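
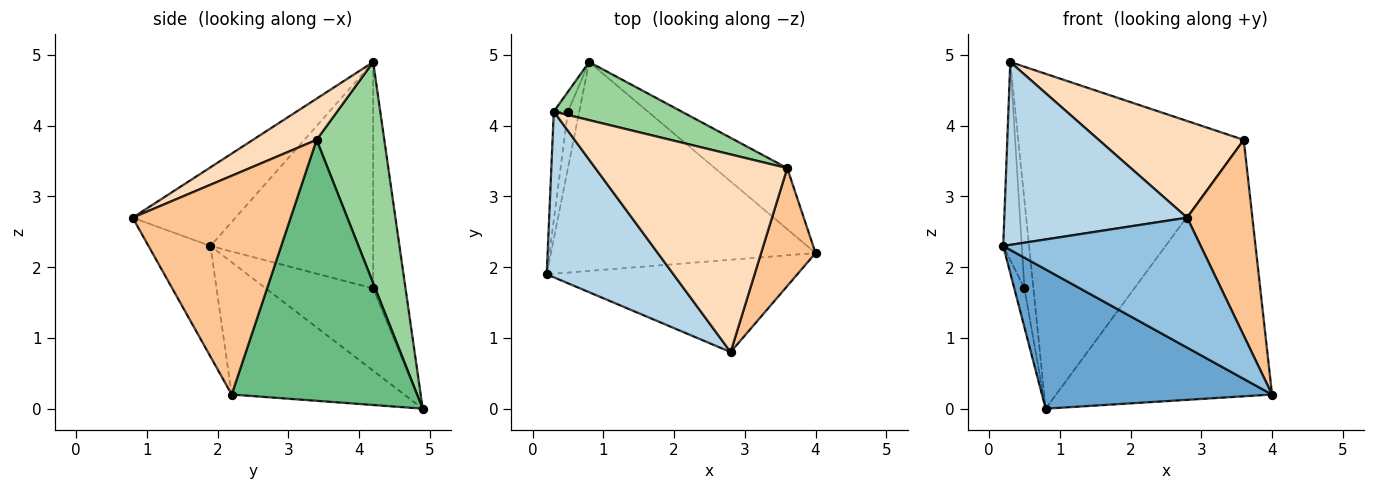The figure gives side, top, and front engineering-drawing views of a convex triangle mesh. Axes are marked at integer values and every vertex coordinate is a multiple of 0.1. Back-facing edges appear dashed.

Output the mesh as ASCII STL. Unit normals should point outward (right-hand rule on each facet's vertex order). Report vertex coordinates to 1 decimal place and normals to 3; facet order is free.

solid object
 facet normal -0.384 -0.512 -0.768
  outer loop
   vertex 0.8 4.9 0.0
   vertex 4.0 2.2 0.2
   vertex 0.2 1.9 2.3
  endloop
 endfacet
 facet normal -0.248 -0.790 -0.561
  outer loop
   vertex 2.8 0.8 2.7
   vertex 0.2 1.9 2.3
   vertex 4.0 2.2 0.2
  endloop
 endfacet
 facet normal -0.385 -0.684 0.620
  outer loop
   vertex 2.8 0.8 2.7
   vertex 0.3 4.2 4.9
   vertex 0.2 1.9 2.3
  endloop
 endfacet
 facet normal -0.986 0.093 -0.136
  outer loop
   vertex 0.5 4.2 1.7
   vertex 0.8 4.9 0.0
   vertex 0.2 1.9 2.3
  endloop
 endfacet
 facet normal -0.992 0.113 -0.062
  outer loop
   vertex 0.5 4.2 1.7
   vertex 0.2 1.9 2.3
   vertex 0.3 4.2 4.9
  endloop
 endfacet
 facet normal -0.962 0.266 -0.060
  outer loop
   vertex 0.5 4.2 1.7
   vertex 0.3 4.2 4.9
   vertex 0.8 4.9 0.0
  endloop
 endfacet
 facet normal 0.901 -0.372 0.224
  outer loop
   vertex 3.6 3.4 3.8
   vertex 2.8 0.8 2.7
   vertex 4.0 2.2 0.2
  endloop
 endfacet
 facet normal 0.189 -0.431 0.882
  outer loop
   vertex 3.6 3.4 3.8
   vertex 0.3 4.2 4.9
   vertex 2.8 0.8 2.7
  endloop
 endfacet
 facet normal 0.641 0.747 -0.178
  outer loop
   vertex 3.6 3.4 3.8
   vertex 4.0 2.2 0.2
   vertex 0.8 4.9 0.0
  endloop
 endfacet
 facet normal 0.284 0.945 0.164
  outer loop
   vertex 3.6 3.4 3.8
   vertex 0.8 4.9 0.0
   vertex 0.3 4.2 4.9
  endloop
 endfacet
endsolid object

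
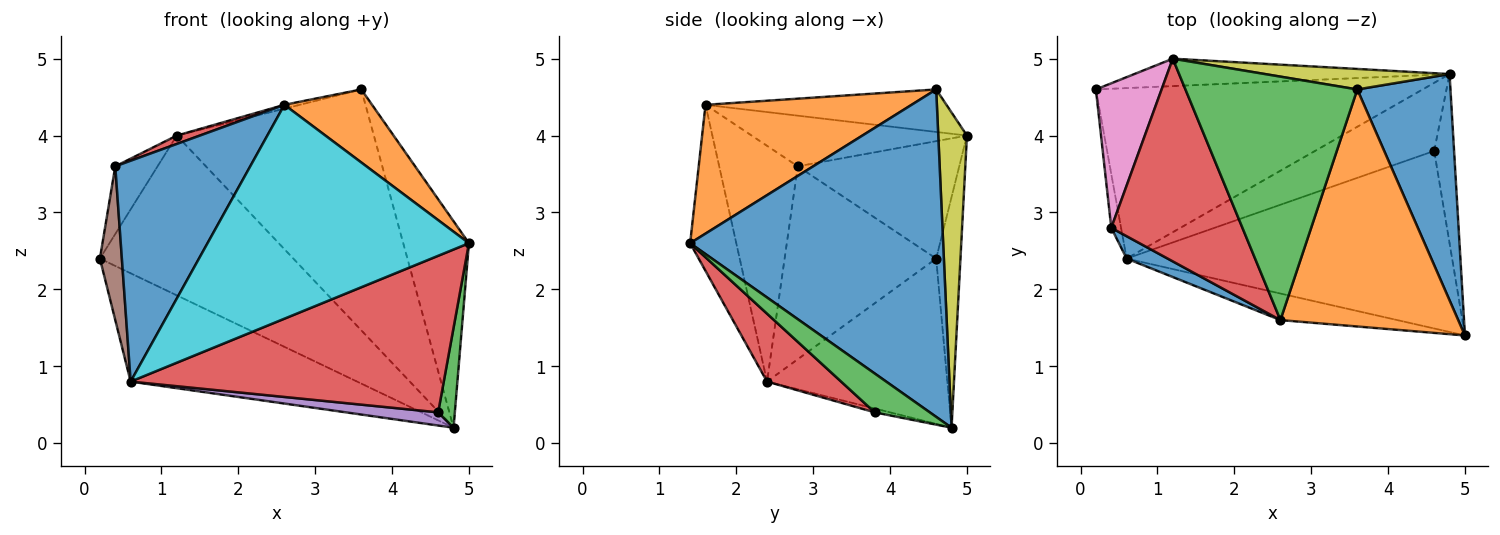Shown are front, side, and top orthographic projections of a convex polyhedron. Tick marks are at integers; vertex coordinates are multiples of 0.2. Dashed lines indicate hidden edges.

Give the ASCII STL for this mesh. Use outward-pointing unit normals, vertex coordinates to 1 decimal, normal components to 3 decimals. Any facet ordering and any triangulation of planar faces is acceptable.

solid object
 facet normal 0.933 0.242 0.266
  outer loop
   vertex 3.6 4.6 4.6
   vertex 5.0 1.4 2.6
   vertex 4.8 4.8 0.2
  endloop
 endfacet
 facet normal -0.393 0.493 -0.776
  outer loop
   vertex 0.6 2.4 0.8
   vertex 0.2 4.6 2.4
   vertex 4.8 4.8 0.2
  endloop
 endfacet
 facet normal 0.860 -0.260 -0.440
  outer loop
   vertex 4.6 3.8 0.4
   vertex 4.8 4.8 0.2
   vertex 5.0 1.4 2.6
  endloop
 endfacet
 facet normal 0.155 -0.653 -0.741
  outer loop
   vertex 4.6 3.8 0.4
   vertex 5.0 1.4 2.6
   vertex 0.6 2.4 0.8
  endloop
 endfacet
 facet normal -0.032 -0.190 -0.981
  outer loop
   vertex 4.6 3.8 0.4
   vertex 0.6 2.4 0.8
   vertex 4.8 4.8 0.2
  endloop
 endfacet
 facet normal -0.988 -0.143 -0.050
  outer loop
   vertex 0.4 2.8 3.6
   vertex 0.2 4.6 2.4
   vertex 0.6 2.4 0.8
  endloop
 endfacet
 facet normal -0.851 0.223 0.476
  outer loop
   vertex 1.2 5.0 4.0
   vertex 0.2 4.6 2.4
   vertex 0.4 2.8 3.6
  endloop
 endfacet
 facet normal -0.123 0.978 -0.168
  outer loop
   vertex 1.2 5.0 4.0
   vertex 4.8 4.8 0.2
   vertex 0.2 4.6 2.4
  endloop
 endfacet
 facet normal 0.143 0.986 0.084
  outer loop
   vertex 1.2 5.0 4.0
   vertex 3.6 4.6 4.6
   vertex 4.8 4.8 0.2
  endloop
 endfacet
 facet normal -0.173 -0.978 -0.121
  outer loop
   vertex 2.6 1.6 4.4
   vertex 0.6 2.4 0.8
   vertex 5.0 1.4 2.6
  endloop
 endfacet
 facet normal -0.501 -0.861 0.087
  outer loop
   vertex 2.6 1.6 4.4
   vertex 0.4 2.8 3.6
   vertex 0.6 2.4 0.8
  endloop
 endfacet
 facet normal 0.569 -0.242 0.786
  outer loop
   vertex 2.6 1.6 4.4
   vertex 5.0 1.4 2.6
   vertex 3.6 4.6 4.6
  endloop
 endfacet
 facet normal -0.240 0.015 0.971
  outer loop
   vertex 2.6 1.6 4.4
   vertex 3.6 4.6 4.6
   vertex 1.2 5.0 4.0
  endloop
 endfacet
 facet normal -0.360 -0.039 0.932
  outer loop
   vertex 2.6 1.6 4.4
   vertex 1.2 5.0 4.0
   vertex 0.4 2.8 3.6
  endloop
 endfacet
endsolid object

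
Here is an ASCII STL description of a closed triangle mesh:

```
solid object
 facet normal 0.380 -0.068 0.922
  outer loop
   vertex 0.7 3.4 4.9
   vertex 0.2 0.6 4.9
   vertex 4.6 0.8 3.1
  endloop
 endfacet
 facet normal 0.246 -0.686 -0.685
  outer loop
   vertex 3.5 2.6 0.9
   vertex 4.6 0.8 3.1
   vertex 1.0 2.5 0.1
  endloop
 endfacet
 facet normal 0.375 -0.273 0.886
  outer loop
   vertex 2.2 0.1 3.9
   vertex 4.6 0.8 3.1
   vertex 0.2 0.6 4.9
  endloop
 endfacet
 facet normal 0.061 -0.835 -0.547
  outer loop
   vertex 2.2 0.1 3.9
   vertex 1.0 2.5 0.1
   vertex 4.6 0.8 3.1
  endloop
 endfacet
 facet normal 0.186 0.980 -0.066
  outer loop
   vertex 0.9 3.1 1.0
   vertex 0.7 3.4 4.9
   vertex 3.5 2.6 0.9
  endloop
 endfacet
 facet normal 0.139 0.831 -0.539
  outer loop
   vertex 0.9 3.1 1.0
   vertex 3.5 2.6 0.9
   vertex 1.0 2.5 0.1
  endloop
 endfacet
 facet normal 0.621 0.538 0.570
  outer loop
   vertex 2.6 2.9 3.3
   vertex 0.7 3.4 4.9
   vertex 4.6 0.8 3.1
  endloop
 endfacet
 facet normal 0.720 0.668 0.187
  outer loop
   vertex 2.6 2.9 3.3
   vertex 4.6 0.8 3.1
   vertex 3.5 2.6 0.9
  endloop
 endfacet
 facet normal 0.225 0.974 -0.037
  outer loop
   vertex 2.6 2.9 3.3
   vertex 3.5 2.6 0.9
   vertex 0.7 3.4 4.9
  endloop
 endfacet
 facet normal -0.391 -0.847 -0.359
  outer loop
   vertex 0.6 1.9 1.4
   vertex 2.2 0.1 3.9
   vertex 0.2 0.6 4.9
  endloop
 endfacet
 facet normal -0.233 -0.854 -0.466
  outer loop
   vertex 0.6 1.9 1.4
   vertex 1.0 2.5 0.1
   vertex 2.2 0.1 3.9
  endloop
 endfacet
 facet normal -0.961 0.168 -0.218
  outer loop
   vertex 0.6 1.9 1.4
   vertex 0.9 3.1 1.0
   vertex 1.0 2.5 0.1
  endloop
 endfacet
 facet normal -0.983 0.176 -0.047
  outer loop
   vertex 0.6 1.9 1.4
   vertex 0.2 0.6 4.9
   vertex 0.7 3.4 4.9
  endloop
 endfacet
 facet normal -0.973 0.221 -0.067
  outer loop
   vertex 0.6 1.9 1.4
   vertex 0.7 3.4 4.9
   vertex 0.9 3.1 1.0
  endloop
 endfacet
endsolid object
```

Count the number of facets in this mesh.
14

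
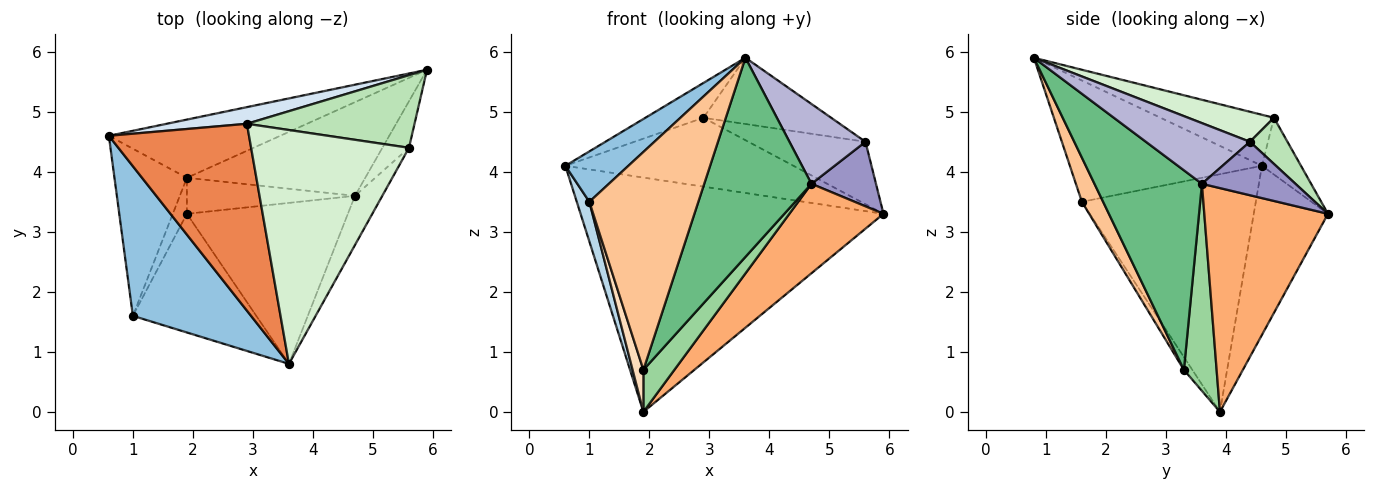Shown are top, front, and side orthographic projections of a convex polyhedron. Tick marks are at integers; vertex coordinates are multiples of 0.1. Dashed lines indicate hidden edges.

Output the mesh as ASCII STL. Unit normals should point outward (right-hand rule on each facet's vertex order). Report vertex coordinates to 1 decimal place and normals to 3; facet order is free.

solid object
 facet normal -0.231 0.944 -0.235
  outer loop
   vertex 1.9 3.9 0.0
   vertex 0.6 4.6 4.1
   vertex 5.9 5.7 3.3
  endloop
 endfacet
 facet normal -0.697 -0.229 0.679
  outer loop
   vertex 1.0 1.6 3.5
   vertex 3.6 0.8 5.9
   vertex 0.6 4.6 4.1
  endloop
 endfacet
 facet normal -0.954 -0.069 -0.291
  outer loop
   vertex 1.0 1.6 3.5
   vertex 0.6 4.6 4.1
   vertex 1.9 3.9 0.0
  endloop
 endfacet
 facet normal -0.164 0.959 0.232
  outer loop
   vertex 2.9 4.8 4.9
   vertex 5.9 5.7 3.3
   vertex 0.6 4.6 4.1
  endloop
 endfacet
 facet normal -0.337 0.172 0.926
  outer loop
   vertex 2.9 4.8 4.9
   vertex 0.6 4.6 4.1
   vertex 3.6 0.8 5.9
  endloop
 endfacet
 facet normal 0.672 -0.512 -0.536
  outer loop
   vertex 4.7 3.6 3.8
   vertex 1.9 3.9 0.0
   vertex 5.9 5.7 3.3
  endloop
 endfacet
 facet normal 0.169 -0.866 -0.471
  outer loop
   vertex 1.9 3.3 0.7
   vertex 3.6 0.8 5.9
   vertex 1.0 1.6 3.5
  endloop
 endfacet
 facet normal -0.508 -0.654 -0.560
  outer loop
   vertex 1.9 3.3 0.7
   vertex 1.0 1.6 3.5
   vertex 1.9 3.9 0.0
  endloop
 endfacet
 facet normal 0.615 -0.613 -0.496
  outer loop
   vertex 1.9 3.3 0.7
   vertex 4.7 3.6 3.8
   vertex 3.6 0.8 5.9
  endloop
 endfacet
 facet normal 0.626 -0.592 -0.508
  outer loop
   vertex 1.9 3.3 0.7
   vertex 1.9 3.9 0.0
   vertex 4.7 3.6 3.8
  endloop
 endfacet
 facet normal 0.205 0.638 0.742
  outer loop
   vertex 5.6 4.4 4.5
   vertex 5.9 5.7 3.3
   vertex 2.9 4.8 4.9
  endloop
 endfacet
 facet normal 0.180 0.268 0.946
  outer loop
   vertex 5.6 4.4 4.5
   vertex 2.9 4.8 4.9
   vertex 3.6 0.8 5.9
  endloop
 endfacet
 facet normal 0.762 -0.526 -0.379
  outer loop
   vertex 5.6 4.4 4.5
   vertex 4.7 3.6 3.8
   vertex 5.9 5.7 3.3
  endloop
 endfacet
 facet normal 0.759 -0.554 -0.342
  outer loop
   vertex 5.6 4.4 4.5
   vertex 3.6 0.8 5.9
   vertex 4.7 3.6 3.8
  endloop
 endfacet
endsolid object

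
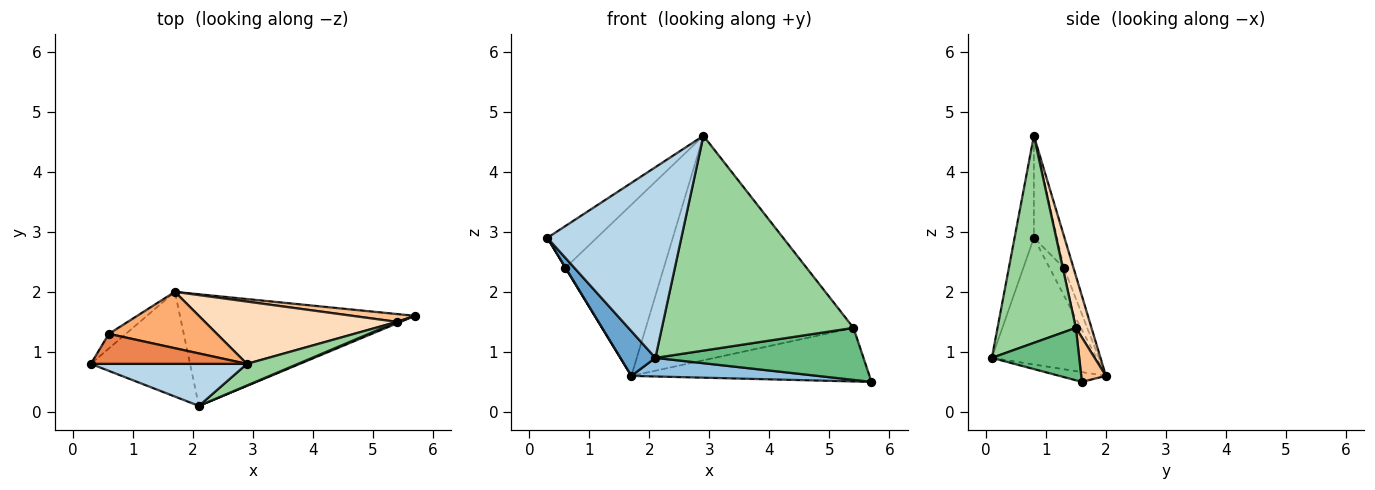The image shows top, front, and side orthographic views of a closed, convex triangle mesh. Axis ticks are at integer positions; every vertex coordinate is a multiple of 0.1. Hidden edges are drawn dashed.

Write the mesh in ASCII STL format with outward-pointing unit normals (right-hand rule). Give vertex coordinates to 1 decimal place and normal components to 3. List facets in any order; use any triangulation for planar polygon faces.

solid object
 facet normal -0.761 -0.254 -0.596
  outer loop
   vertex 2.1 0.1 0.9
   vertex 0.3 0.8 2.9
   vertex 1.7 2.0 0.6
  endloop
 endfacet
 facet normal -0.041 -0.164 -0.986
  outer loop
   vertex 2.1 0.1 0.9
   vertex 1.7 2.0 0.6
   vertex 5.7 1.6 0.5
  endloop
 endfacet
 facet normal -0.139 -0.967 0.213
  outer loop
   vertex 2.9 0.8 4.6
   vertex 0.3 0.8 2.9
   vertex 2.1 0.1 0.9
  endloop
 endfacet
 facet normal -0.850 -0.015 -0.526
  outer loop
   vertex 0.6 1.3 2.4
   vertex 1.7 2.0 0.6
   vertex 0.3 0.8 2.9
  endloop
 endfacet
 facet normal -0.356 0.759 0.545
  outer loop
   vertex 0.6 1.3 2.4
   vertex 0.3 0.8 2.9
   vertex 2.9 0.8 4.6
  endloop
 endfacet
 facet normal -0.092 0.946 0.311
  outer loop
   vertex 0.6 1.3 2.4
   vertex 2.9 0.8 4.6
   vertex 1.7 2.0 0.6
  endloop
 endfacet
 facet normal 0.102 0.984 0.143
  outer loop
   vertex 5.4 1.5 1.4
   vertex 5.7 1.6 0.5
   vertex 1.7 2.0 0.6
  endloop
 endfacet
 facet normal 0.072 0.961 0.267
  outer loop
   vertex 5.4 1.5 1.4
   vertex 1.7 2.0 0.6
   vertex 2.9 0.8 4.6
  endloop
 endfacet
 facet normal 0.387 -0.922 0.027
  outer loop
   vertex 5.4 1.5 1.4
   vertex 2.1 0.1 0.9
   vertex 5.7 1.6 0.5
  endloop
 endfacet
 facet normal 0.377 -0.922 0.093
  outer loop
   vertex 5.4 1.5 1.4
   vertex 2.9 0.8 4.6
   vertex 2.1 0.1 0.9
  endloop
 endfacet
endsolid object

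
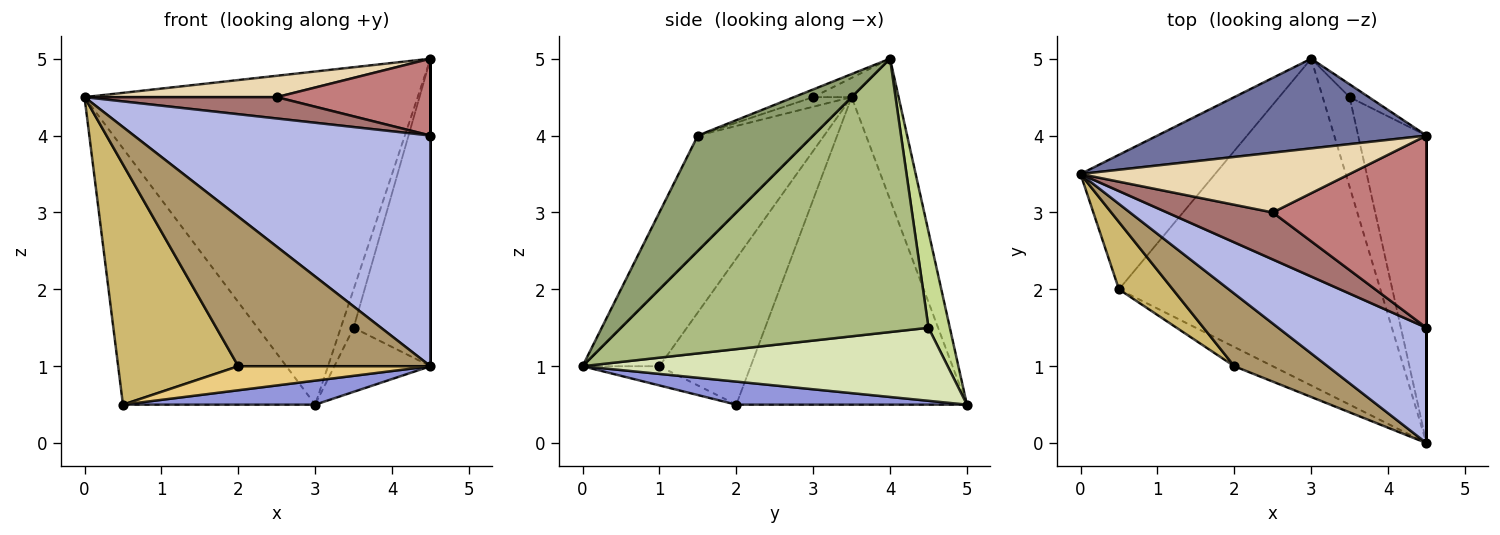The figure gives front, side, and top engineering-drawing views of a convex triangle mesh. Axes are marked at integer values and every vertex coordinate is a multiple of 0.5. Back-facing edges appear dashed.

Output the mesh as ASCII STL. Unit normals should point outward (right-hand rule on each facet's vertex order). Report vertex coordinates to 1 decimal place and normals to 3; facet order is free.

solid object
 facet normal -0.135 0.957 0.258
  outer loop
   vertex 3.0 5.0 0.5
   vertex 0.0 3.5 4.5
   vertex 4.5 4.0 5.0
  endloop
 endfacet
 facet normal -0.728 0.607 -0.319
  outer loop
   vertex 0.5 2.0 0.5
   vertex 0.0 3.5 4.5
   vertex 3.0 5.0 0.5
  endloop
 endfacet
 facet normal 0.088 -0.073 -0.993
  outer loop
   vertex 0.5 2.0 0.5
   vertex 3.0 5.0 0.5
   vertex 4.5 0.0 1.0
  endloop
 endfacet
 facet normal -0.329 -0.845 0.422
  outer loop
   vertex 4.5 1.5 4.0
   vertex 0.0 3.5 4.5
   vertex 4.5 0.0 1.0
  endloop
 endfacet
 facet normal 1.000 0.000 0.000
  outer loop
   vertex 4.5 1.5 4.0
   vertex 4.5 0.0 1.0
   vertex 4.5 4.0 5.0
  endloop
 endfacet
 facet normal 0.943 0.236 -0.236
  outer loop
   vertex 3.5 4.5 1.5
   vertex 4.5 4.0 5.0
   vertex 4.5 0.0 1.0
  endloop
 endfacet
 facet normal 0.845 0.507 -0.169
  outer loop
   vertex 3.5 4.5 1.5
   vertex 3.0 5.0 0.5
   vertex 4.5 4.0 5.0
  endloop
 endfacet
 facet normal 0.911 0.240 -0.336
  outer loop
   vertex 3.5 4.5 1.5
   vertex 4.5 0.0 1.0
   vertex 3.0 5.0 0.5
  endloop
 endfacet
 facet normal -0.339 -0.846 0.411
  outer loop
   vertex 2.0 1.0 1.0
   vertex 4.5 0.0 1.0
   vertex 0.0 3.5 4.5
  endloop
 endfacet
 facet normal -0.591 -0.777 0.218
  outer loop
   vertex 2.0 1.0 1.0
   vertex 0.0 3.5 4.5
   vertex 0.5 2.0 0.5
  endloop
 endfacet
 facet normal -0.298 -0.745 -0.596
  outer loop
   vertex 2.0 1.0 1.0
   vertex 0.5 2.0 0.5
   vertex 4.5 0.0 1.0
  endloop
 endfacet
 facet normal -0.067 -0.336 0.940
  outer loop
   vertex 2.5 3.0 4.5
   vertex 4.5 4.0 5.0
   vertex 0.0 3.5 4.5
  endloop
 endfacet
 facet normal -0.082 -0.412 0.907
  outer loop
   vertex 2.5 3.0 4.5
   vertex 0.0 3.5 4.5
   vertex 4.5 1.5 4.0
  endloop
 endfacet
 facet normal -0.046 -0.371 0.927
  outer loop
   vertex 2.5 3.0 4.5
   vertex 4.5 1.5 4.0
   vertex 4.5 4.0 5.0
  endloop
 endfacet
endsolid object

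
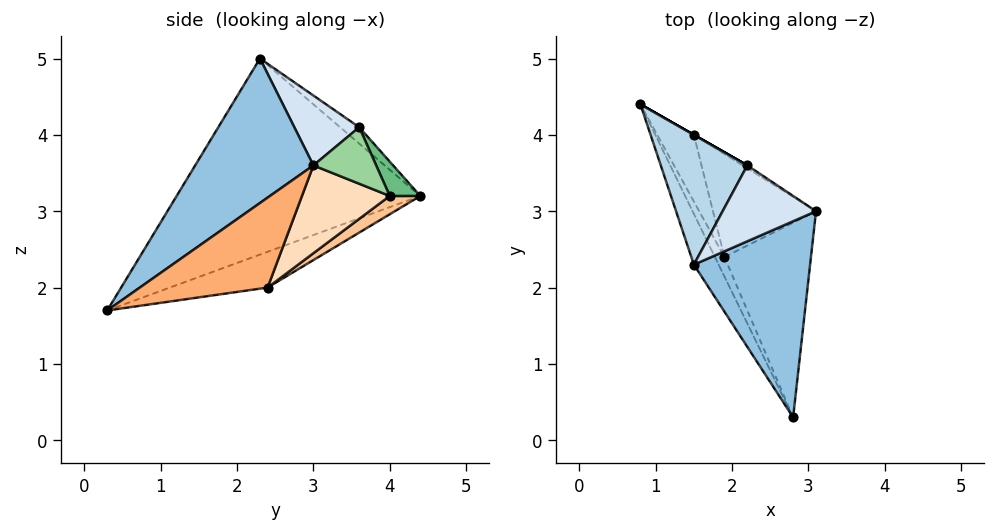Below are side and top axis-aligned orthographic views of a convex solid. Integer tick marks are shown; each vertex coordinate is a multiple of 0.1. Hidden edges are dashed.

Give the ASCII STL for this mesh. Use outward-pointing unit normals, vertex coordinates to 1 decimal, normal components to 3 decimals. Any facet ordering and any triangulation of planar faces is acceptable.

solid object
 facet normal -0.909 -0.401 -0.115
  outer loop
   vertex 1.5 2.3 5.0
   vertex 0.8 4.4 3.2
   vertex 2.8 0.3 1.7
  endloop
 endfacet
 facet normal 0.689 -0.467 0.554
  outer loop
   vertex 1.5 2.3 5.0
   vertex 2.8 0.3 1.7
   vertex 3.1 3.0 3.6
  endloop
 endfacet
 facet normal -0.146 0.615 0.775
  outer loop
   vertex 2.2 3.6 4.1
   vertex 0.8 4.4 3.2
   vertex 1.5 2.3 5.0
  endloop
 endfacet
 facet normal 0.584 0.226 0.780
  outer loop
   vertex 2.2 3.6 4.1
   vertex 1.5 2.3 5.0
   vertex 3.1 3.0 3.6
  endloop
 endfacet
 facet normal -0.904 -0.353 -0.240
  outer loop
   vertex 1.9 2.4 2.0
   vertex 2.8 0.3 1.7
   vertex 0.8 4.4 3.2
  endloop
 endfacet
 facet normal 0.667 0.378 -0.642
  outer loop
   vertex 1.9 2.4 2.0
   vertex 3.1 3.0 3.6
   vertex 2.8 0.3 1.7
  endloop
 endfacet
 facet normal 0.352 0.616 -0.704
  outer loop
   vertex 1.5 4.0 3.2
   vertex 1.9 2.4 2.0
   vertex 0.8 4.4 3.2
  endloop
 endfacet
 facet normal 0.523 0.591 -0.614
  outer loop
   vertex 1.5 4.0 3.2
   vertex 3.1 3.0 3.6
   vertex 1.9 2.4 2.0
  endloop
 endfacet
 facet normal 0.496 0.868 0.000
  outer loop
   vertex 1.5 4.0 3.2
   vertex 0.8 4.4 3.2
   vertex 2.2 3.6 4.1
  endloop
 endfacet
 facet normal 0.537 0.842 -0.044
  outer loop
   vertex 1.5 4.0 3.2
   vertex 2.2 3.6 4.1
   vertex 3.1 3.0 3.6
  endloop
 endfacet
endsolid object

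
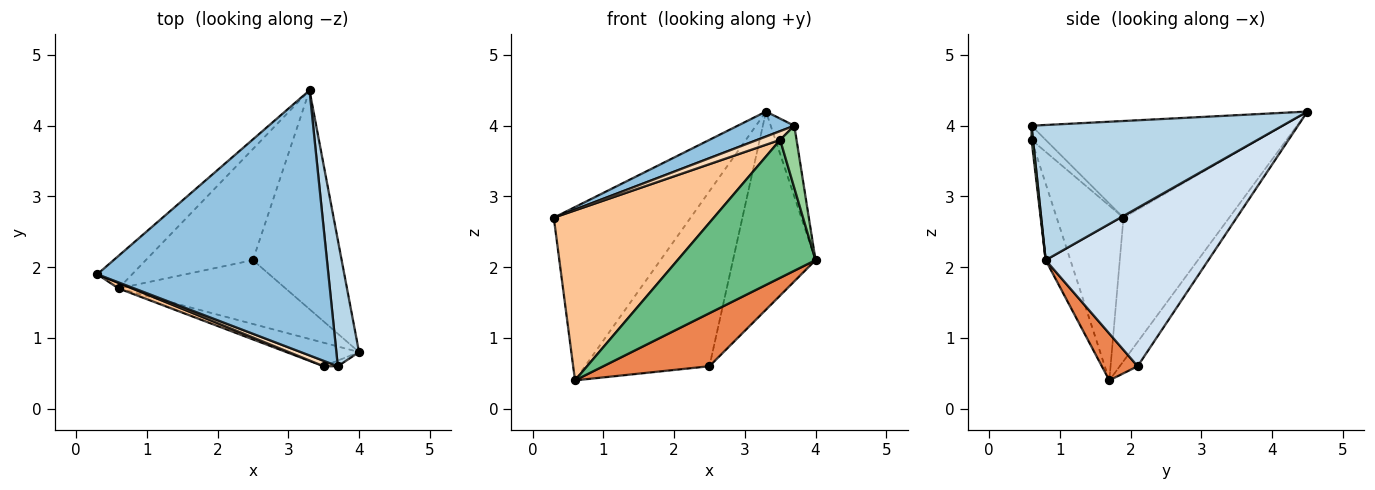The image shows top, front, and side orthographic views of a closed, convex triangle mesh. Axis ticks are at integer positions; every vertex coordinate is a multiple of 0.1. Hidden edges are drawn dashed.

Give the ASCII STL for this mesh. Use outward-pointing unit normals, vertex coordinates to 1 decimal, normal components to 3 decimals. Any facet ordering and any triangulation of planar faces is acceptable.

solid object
 facet normal -0.605 0.783 -0.147
  outer loop
   vertex 0.6 1.7 0.4
   vertex 0.3 1.9 2.7
   vertex 3.3 4.5 4.2
  endloop
 endfacet
 facet normal -0.385 -0.087 0.919
  outer loop
   vertex 3.7 0.6 4.0
   vertex 3.3 4.5 4.2
   vertex 0.3 1.9 2.7
  endloop
 endfacet
 facet normal 0.982 0.092 0.165
  outer loop
   vertex 3.7 0.6 4.0
   vertex 4.0 0.8 2.1
   vertex 3.3 4.5 4.2
  endloop
 endfacet
 facet normal 0.798 0.405 -0.447
  outer loop
   vertex 2.5 2.1 0.6
   vertex 3.3 4.5 4.2
   vertex 4.0 0.8 2.1
  endloop
 endfacet
 facet normal 0.211 -0.625 -0.752
  outer loop
   vertex 2.5 2.1 0.6
   vertex 4.0 0.8 2.1
   vertex 0.6 1.7 0.4
  endloop
 endfacet
 facet normal -0.120 0.838 -0.532
  outer loop
   vertex 2.5 2.1 0.6
   vertex 0.6 1.7 0.4
   vertex 3.3 4.5 4.2
  endloop
 endfacet
 facet normal -0.385 -0.922 0.030
  outer loop
   vertex 3.5 0.6 3.8
   vertex 0.3 1.9 2.7
   vertex 0.6 1.7 0.4
  endloop
 endfacet
 facet normal -0.466 -0.752 0.466
  outer loop
   vertex 3.5 0.6 3.8
   vertex 3.7 0.6 4.0
   vertex 0.3 1.9 2.7
  endloop
 endfacet
 facet normal -0.174 -0.971 -0.165
  outer loop
   vertex 3.5 0.6 3.8
   vertex 0.6 1.7 0.4
   vertex 4.0 0.8 2.1
  endloop
 endfacet
 facet normal 0.090 -0.992 -0.090
  outer loop
   vertex 3.5 0.6 3.8
   vertex 4.0 0.8 2.1
   vertex 3.7 0.6 4.0
  endloop
 endfacet
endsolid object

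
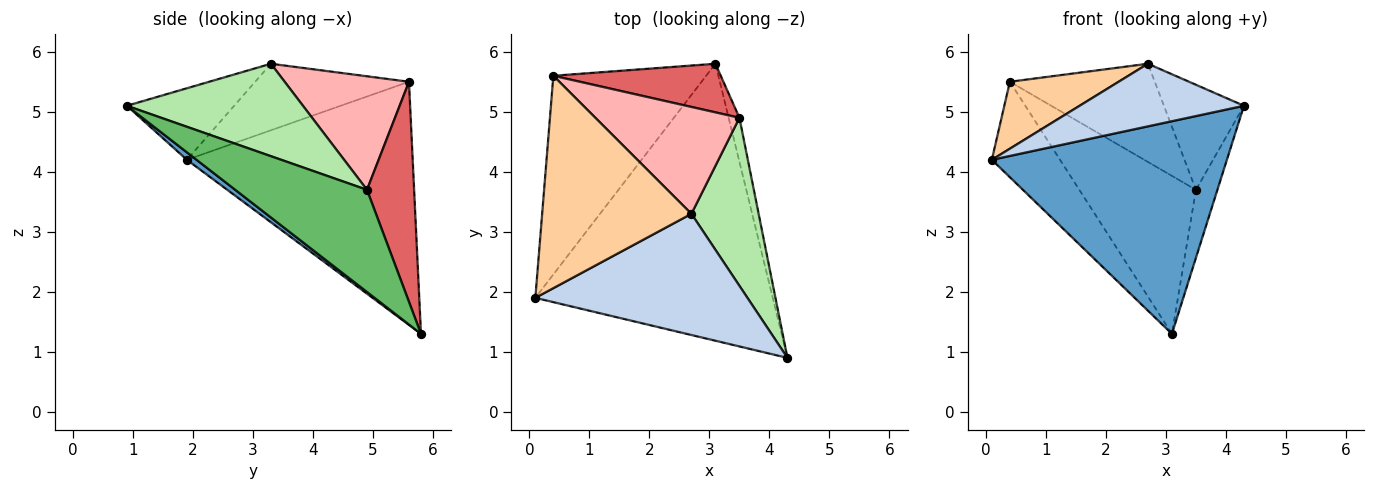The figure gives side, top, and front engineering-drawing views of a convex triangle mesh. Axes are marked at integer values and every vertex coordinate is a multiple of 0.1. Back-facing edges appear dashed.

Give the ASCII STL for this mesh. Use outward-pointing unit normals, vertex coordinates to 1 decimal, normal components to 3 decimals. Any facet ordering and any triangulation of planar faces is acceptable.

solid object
 facet normal 0.025 -0.609 -0.793
  outer loop
   vertex 3.1 5.8 1.3
   vertex 4.3 0.9 5.1
   vertex 0.1 1.9 4.2
  endloop
 endfacet
 facet normal -0.287 -0.440 0.851
  outer loop
   vertex 2.7 3.3 5.8
   vertex 0.1 1.9 4.2
   vertex 4.3 0.9 5.1
  endloop
 endfacet
 facet normal -0.820 0.248 -0.516
  outer loop
   vertex 0.4 5.6 5.5
   vertex 3.1 5.8 1.3
   vertex 0.1 1.9 4.2
  endloop
 endfacet
 facet normal -0.391 -0.277 0.878
  outer loop
   vertex 0.4 5.6 5.5
   vertex 0.1 1.9 4.2
   vertex 2.7 3.3 5.8
  endloop
 endfacet
 facet normal 0.982 0.160 -0.104
  outer loop
   vertex 3.5 4.9 3.7
   vertex 4.3 0.9 5.1
   vertex 3.1 5.8 1.3
  endloop
 endfacet
 facet normal 0.759 0.345 0.552
  outer loop
   vertex 3.5 4.9 3.7
   vertex 2.7 3.3 5.8
   vertex 4.3 0.9 5.1
  endloop
 endfacet
 facet normal 0.361 0.892 0.274
  outer loop
   vertex 3.5 4.9 3.7
   vertex 3.1 5.8 1.3
   vertex 0.4 5.6 5.5
  endloop
 endfacet
 facet normal 0.502 0.585 0.637
  outer loop
   vertex 3.5 4.9 3.7
   vertex 0.4 5.6 5.5
   vertex 2.7 3.3 5.8
  endloop
 endfacet
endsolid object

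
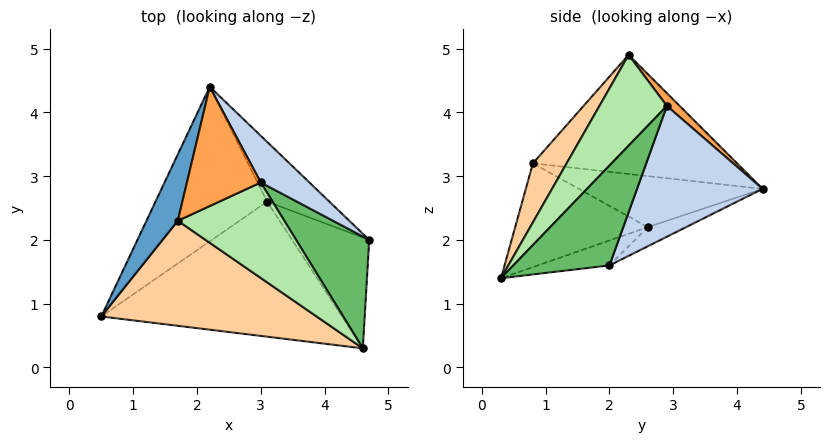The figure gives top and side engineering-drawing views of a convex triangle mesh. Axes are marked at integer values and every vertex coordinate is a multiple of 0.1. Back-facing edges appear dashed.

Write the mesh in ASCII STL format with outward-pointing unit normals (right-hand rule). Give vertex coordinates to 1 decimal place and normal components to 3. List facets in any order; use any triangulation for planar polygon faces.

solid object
 facet normal -0.870 0.436 0.229
  outer loop
   vertex 1.7 2.3 4.9
   vertex 2.2 4.4 2.8
   vertex 0.5 0.8 3.2
  endloop
 endfacet
 facet normal 0.731 0.626 0.272
  outer loop
   vertex 3.0 2.9 4.1
   vertex 4.7 2.0 1.6
   vertex 2.2 4.4 2.8
  endloop
 endfacet
 facet normal 0.124 0.687 0.716
  outer loop
   vertex 3.0 2.9 4.1
   vertex 2.2 4.4 2.8
   vertex 1.7 2.3 4.9
  endloop
 endfacet
 facet normal 0.161 -0.794 0.587
  outer loop
   vertex 4.6 0.3 1.4
   vertex 1.7 2.3 4.9
   vertex 0.5 0.8 3.2
  endloop
 endfacet
 facet normal 0.801 -0.116 0.587
  outer loop
   vertex 4.6 0.3 1.4
   vertex 4.7 2.0 1.6
   vertex 3.0 2.9 4.1
  endloop
 endfacet
 facet normal 0.604 -0.364 0.709
  outer loop
   vertex 4.6 0.3 1.4
   vertex 3.0 2.9 4.1
   vertex 1.7 2.3 4.9
  endloop
 endfacet
 facet normal -0.290 0.169 -0.942
  outer loop
   vertex 3.1 2.6 2.2
   vertex 2.2 4.4 2.8
   vertex 4.7 2.0 1.6
  endloop
 endfacet
 facet normal -0.305 0.129 -0.943
  outer loop
   vertex 3.1 2.6 2.2
   vertex 4.7 2.0 1.6
   vertex 4.6 0.3 1.4
  endloop
 endfacet
 facet normal -0.414 0.095 -0.905
  outer loop
   vertex 3.1 2.6 2.2
   vertex 0.5 0.8 3.2
   vertex 2.2 4.4 2.8
  endloop
 endfacet
 facet normal -0.395 0.061 -0.917
  outer loop
   vertex 3.1 2.6 2.2
   vertex 4.6 0.3 1.4
   vertex 0.5 0.8 3.2
  endloop
 endfacet
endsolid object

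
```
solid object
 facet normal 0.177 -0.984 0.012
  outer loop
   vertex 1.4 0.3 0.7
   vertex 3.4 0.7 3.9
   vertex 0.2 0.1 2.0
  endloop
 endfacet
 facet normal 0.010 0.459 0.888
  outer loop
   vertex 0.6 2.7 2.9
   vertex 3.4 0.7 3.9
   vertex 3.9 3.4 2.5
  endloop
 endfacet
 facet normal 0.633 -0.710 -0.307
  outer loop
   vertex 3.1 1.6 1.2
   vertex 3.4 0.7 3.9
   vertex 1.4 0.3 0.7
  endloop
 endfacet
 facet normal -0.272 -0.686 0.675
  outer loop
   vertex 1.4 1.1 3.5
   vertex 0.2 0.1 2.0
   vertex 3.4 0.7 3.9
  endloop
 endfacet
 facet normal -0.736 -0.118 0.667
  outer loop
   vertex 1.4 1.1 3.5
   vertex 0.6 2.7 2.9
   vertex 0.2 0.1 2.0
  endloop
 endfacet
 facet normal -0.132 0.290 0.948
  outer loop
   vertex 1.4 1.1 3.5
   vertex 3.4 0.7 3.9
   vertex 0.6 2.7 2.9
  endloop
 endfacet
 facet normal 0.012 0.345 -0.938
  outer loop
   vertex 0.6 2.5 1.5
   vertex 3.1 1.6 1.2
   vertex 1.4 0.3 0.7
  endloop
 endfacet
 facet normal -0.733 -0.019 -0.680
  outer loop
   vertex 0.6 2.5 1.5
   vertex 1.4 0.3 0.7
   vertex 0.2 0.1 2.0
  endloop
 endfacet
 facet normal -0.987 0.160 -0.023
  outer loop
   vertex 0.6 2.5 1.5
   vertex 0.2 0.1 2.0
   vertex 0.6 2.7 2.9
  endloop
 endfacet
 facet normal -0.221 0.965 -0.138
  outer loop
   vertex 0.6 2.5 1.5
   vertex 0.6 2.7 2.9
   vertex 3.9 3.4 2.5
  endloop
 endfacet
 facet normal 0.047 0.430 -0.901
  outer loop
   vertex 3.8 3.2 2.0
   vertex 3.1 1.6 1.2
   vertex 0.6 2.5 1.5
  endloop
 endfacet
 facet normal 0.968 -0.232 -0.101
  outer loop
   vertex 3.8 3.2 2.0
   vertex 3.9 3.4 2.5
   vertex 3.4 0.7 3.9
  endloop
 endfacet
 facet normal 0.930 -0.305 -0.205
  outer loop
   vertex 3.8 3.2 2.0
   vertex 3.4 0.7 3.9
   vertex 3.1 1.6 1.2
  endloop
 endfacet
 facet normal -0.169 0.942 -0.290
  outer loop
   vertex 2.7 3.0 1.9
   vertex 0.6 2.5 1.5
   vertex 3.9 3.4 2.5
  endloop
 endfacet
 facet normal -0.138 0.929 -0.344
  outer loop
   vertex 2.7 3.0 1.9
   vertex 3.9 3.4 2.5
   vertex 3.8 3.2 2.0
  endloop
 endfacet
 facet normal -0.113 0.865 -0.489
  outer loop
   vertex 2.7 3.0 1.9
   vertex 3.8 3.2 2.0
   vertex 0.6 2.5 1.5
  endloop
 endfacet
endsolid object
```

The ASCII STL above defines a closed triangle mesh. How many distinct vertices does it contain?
10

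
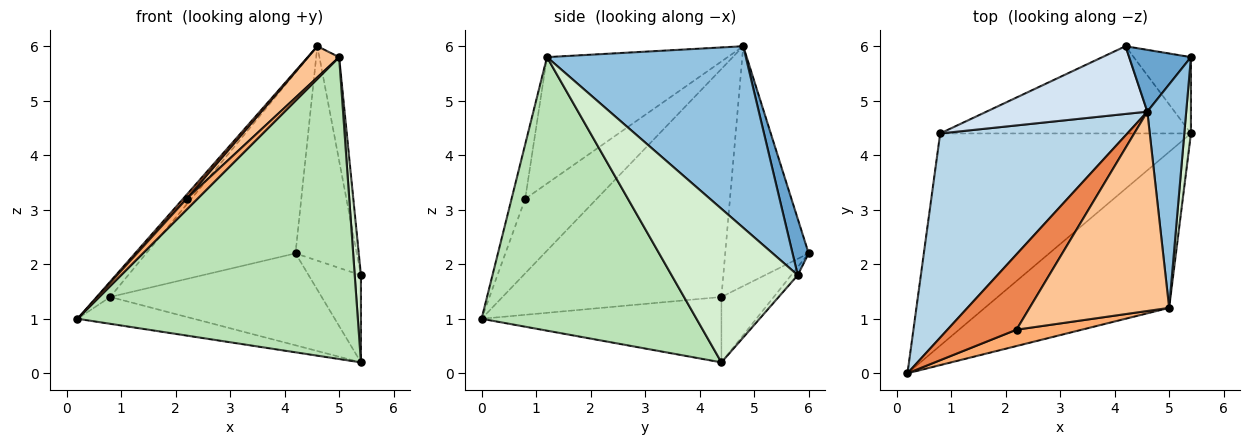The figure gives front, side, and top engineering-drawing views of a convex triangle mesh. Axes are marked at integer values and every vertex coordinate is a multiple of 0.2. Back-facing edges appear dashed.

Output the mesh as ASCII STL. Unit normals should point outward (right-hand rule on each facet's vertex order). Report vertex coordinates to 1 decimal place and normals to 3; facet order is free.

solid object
 facet normal 0.245 0.932 0.268
  outer loop
   vertex 4.6 4.8 6.0
   vertex 5.4 5.8 1.8
   vertex 4.2 6.0 2.2
  endloop
 endfacet
 facet normal 0.973 0.097 0.208
  outer loop
   vertex 5.0 1.2 5.8
   vertex 5.4 5.8 1.8
   vertex 4.6 4.8 6.0
  endloop
 endfacet
 facet normal -0.772 0.048 0.634
  outer loop
   vertex 0.8 4.4 1.4
   vertex 0.2 0.0 1.0
   vertex 4.6 4.8 6.0
  endloop
 endfacet
 facet normal -0.464 0.830 0.311
  outer loop
   vertex 0.8 4.4 1.4
   vertex 4.6 4.8 6.0
   vertex 4.2 6.0 2.2
  endloop
 endfacet
 facet normal -0.733 -0.036 0.679
  outer loop
   vertex 2.2 0.8 3.2
   vertex 4.6 4.8 6.0
   vertex 0.2 0.0 1.0
  endloop
 endfacet
 facet normal -0.570 -0.456 0.684
  outer loop
   vertex 2.2 0.8 3.2
   vertex 0.2 0.0 1.0
   vertex 5.0 1.2 5.8
  endloop
 endfacet
 facet normal -0.667 -0.115 0.736
  outer loop
   vertex 2.2 0.8 3.2
   vertex 5.0 1.2 5.8
   vertex 4.6 4.8 6.0
  endloop
 endfacet
 facet normal -0.094 0.749 -0.656
  outer loop
   vertex 5.4 4.4 0.2
   vertex 4.2 6.0 2.2
   vertex 5.4 5.8 1.8
  endloop
 endfacet
 facet normal -0.177 0.714 -0.677
  outer loop
   vertex 5.4 4.4 0.2
   vertex 0.8 4.4 1.4
   vertex 4.2 6.0 2.2
  endloop
 endfacet
 facet normal -0.251 0.121 -0.960
  outer loop
   vertex 5.4 4.4 0.2
   vertex 0.2 0.0 1.0
   vertex 0.8 4.4 1.4
  endloop
 endfacet
 facet normal 0.563 -0.734 -0.379
  outer loop
   vertex 5.4 4.4 0.2
   vertex 5.0 1.2 5.8
   vertex 0.2 0.0 1.0
  endloop
 endfacet
 facet normal 0.998 -0.049 0.043
  outer loop
   vertex 5.4 4.4 0.2
   vertex 5.4 5.8 1.8
   vertex 5.0 1.2 5.8
  endloop
 endfacet
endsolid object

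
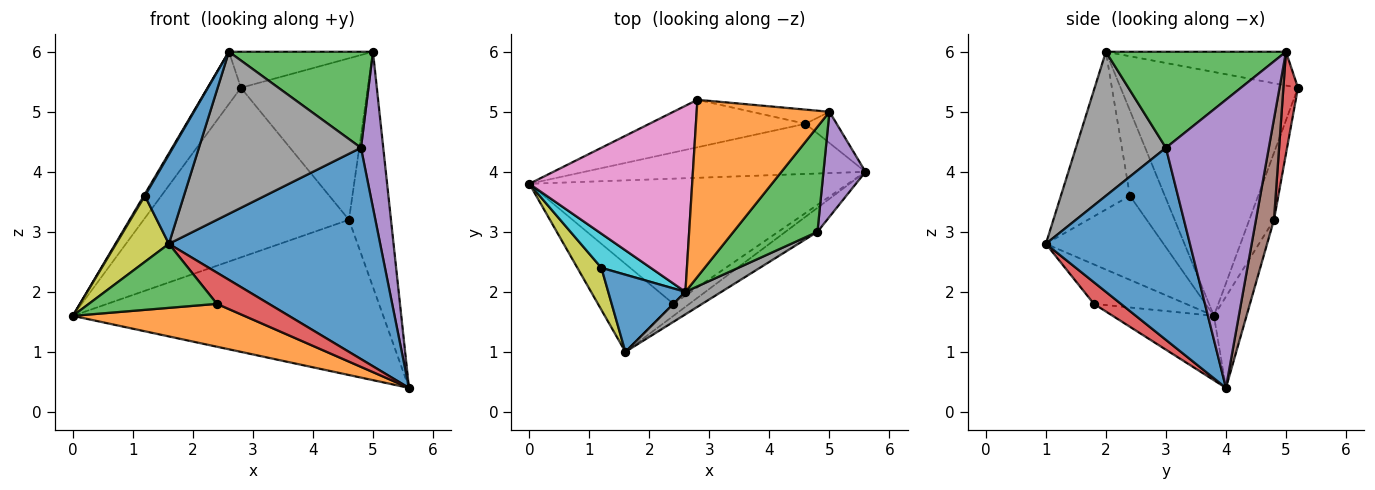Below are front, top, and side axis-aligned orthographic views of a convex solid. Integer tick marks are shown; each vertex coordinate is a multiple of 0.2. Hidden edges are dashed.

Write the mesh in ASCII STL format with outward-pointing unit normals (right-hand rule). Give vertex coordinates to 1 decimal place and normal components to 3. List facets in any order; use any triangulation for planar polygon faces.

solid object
 facet normal 0.561 -0.823 -0.093
  outer loop
   vertex 4.8 3.0 4.4
   vertex 1.6 1.0 2.8
   vertex 5.6 4.0 0.4
  endloop
 endfacet
 facet normal -0.188 -0.318 -0.929
  outer loop
   vertex 2.4 1.8 1.8
   vertex 0.0 3.8 1.6
   vertex 5.6 4.0 0.4
  endloop
 endfacet
 facet normal -0.389 -0.542 -0.745
  outer loop
   vertex 2.4 1.8 1.8
   vertex 1.6 1.0 2.8
   vertex 0.0 3.8 1.6
  endloop
 endfacet
 facet normal 0.436 -0.840 -0.323
  outer loop
   vertex 2.4 1.8 1.8
   vertex 5.6 4.0 0.4
   vertex 1.6 1.0 2.8
  endloop
 endfacet
 facet normal -0.099 0.947 -0.306
  outer loop
   vertex 4.6 4.8 3.2
   vertex 5.6 4.0 0.4
   vertex 0.0 3.8 1.6
  endloop
 endfacet
 facet normal -0.115 0.957 -0.268
  outer loop
   vertex 4.6 4.8 3.2
   vertex 0.0 3.8 1.6
   vertex 2.8 5.2 5.4
  endloop
 endfacet
 facet normal -0.822 0.154 0.549
  outer loop
   vertex 2.6 2.0 6.0
   vertex 2.8 5.2 5.4
   vertex 0.0 3.8 1.6
  endloop
 endfacet
 facet normal 0.482 -0.868 0.121
  outer loop
   vertex 2.6 2.0 6.0
   vertex 1.6 1.0 2.8
   vertex 4.8 3.0 4.4
  endloop
 endfacet
 facet normal -0.883 -0.396 0.252
  outer loop
   vertex 1.2 2.4 3.6
   vertex 0.0 3.8 1.6
   vertex 1.6 1.0 2.8
  endloop
 endfacet
 facet normal -0.865 -0.027 0.500
  outer loop
   vertex 1.2 2.4 3.6
   vertex 2.6 2.0 6.0
   vertex 0.0 3.8 1.6
  endloop
 endfacet
 facet normal -0.801 -0.453 0.392
  outer loop
   vertex 1.2 2.4 3.6
   vertex 1.6 1.0 2.8
   vertex 2.6 2.0 6.0
  endloop
 endfacet
 facet normal -0.242 0.193 0.951
  outer loop
   vertex 5.0 5.0 6.0
   vertex 2.8 5.2 5.4
   vertex 2.6 2.0 6.0
  endloop
 endfacet
 facet normal 0.645 -0.516 0.564
  outer loop
   vertex 5.0 5.0 6.0
   vertex 2.6 2.0 6.0
   vertex 4.8 3.0 4.4
  endloop
 endfacet
 facet normal 0.114 0.990 -0.087
  outer loop
   vertex 5.0 5.0 6.0
   vertex 4.6 4.8 3.2
   vertex 2.8 5.2 5.4
  endloop
 endfacet
 facet normal 0.968 -0.210 0.141
  outer loop
   vertex 5.0 5.0 6.0
   vertex 4.8 3.0 4.4
   vertex 5.6 4.0 0.4
  endloop
 endfacet
 facet normal 0.391 0.912 -0.121
  outer loop
   vertex 5.0 5.0 6.0
   vertex 5.6 4.0 0.4
   vertex 4.6 4.8 3.2
  endloop
 endfacet
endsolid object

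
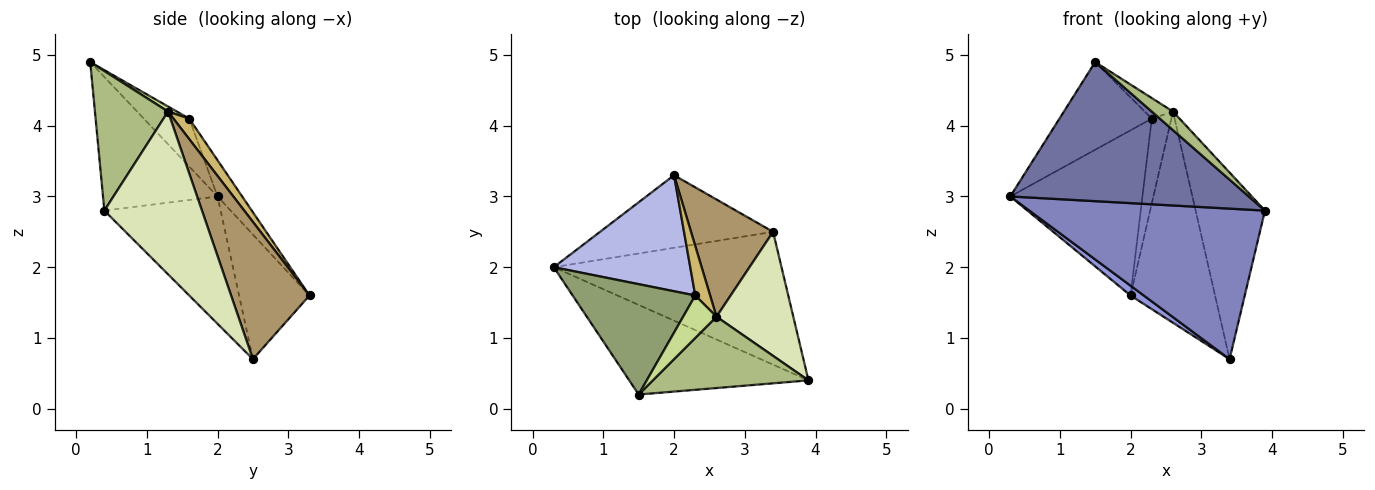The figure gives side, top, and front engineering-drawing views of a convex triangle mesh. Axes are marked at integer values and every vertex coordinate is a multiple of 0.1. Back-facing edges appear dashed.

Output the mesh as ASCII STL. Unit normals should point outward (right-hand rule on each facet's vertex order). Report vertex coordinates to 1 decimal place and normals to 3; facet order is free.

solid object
 facet normal -0.374 -0.780 -0.502
  outer loop
   vertex 1.5 0.2 4.9
   vertex 0.3 2.0 3.0
   vertex 3.9 0.4 2.8
  endloop
 endfacet
 facet normal -0.347 -0.703 -0.621
  outer loop
   vertex 3.4 2.5 0.7
   vertex 3.9 0.4 2.8
   vertex 0.3 2.0 3.0
  endloop
 endfacet
 facet normal -0.581 -0.109 -0.807
  outer loop
   vertex 3.4 2.5 0.7
   vertex 0.3 2.0 3.0
   vertex 2.0 3.3 1.6
  endloop
 endfacet
 facet normal -0.151 0.809 0.568
  outer loop
   vertex 2.3 1.6 4.1
   vertex 2.0 3.3 1.6
   vertex 0.3 2.0 3.0
  endloop
 endfacet
 facet normal -0.293 0.595 0.749
  outer loop
   vertex 2.3 1.6 4.1
   vertex 0.3 2.0 3.0
   vertex 1.5 0.2 4.9
  endloop
 endfacet
 facet normal 0.655 -0.190 0.731
  outer loop
   vertex 2.6 1.3 4.2
   vertex 1.5 0.2 4.9
   vertex 3.9 0.4 2.8
  endloop
 endfacet
 facet normal 0.135 0.432 0.892
  outer loop
   vertex 2.6 1.3 4.2
   vertex 2.3 1.6 4.1
   vertex 1.5 0.2 4.9
  endloop
 endfacet
 facet normal 0.761 0.540 0.359
  outer loop
   vertex 2.6 1.3 4.2
   vertex 3.9 0.4 2.8
   vertex 3.4 2.5 0.7
  endloop
 endfacet
 facet normal 0.630 0.679 0.377
  outer loop
   vertex 2.6 1.3 4.2
   vertex 3.4 2.5 0.7
   vertex 2.0 3.3 1.6
  endloop
 endfacet
 facet normal 0.571 0.709 0.414
  outer loop
   vertex 2.6 1.3 4.2
   vertex 2.0 3.3 1.6
   vertex 2.3 1.6 4.1
  endloop
 endfacet
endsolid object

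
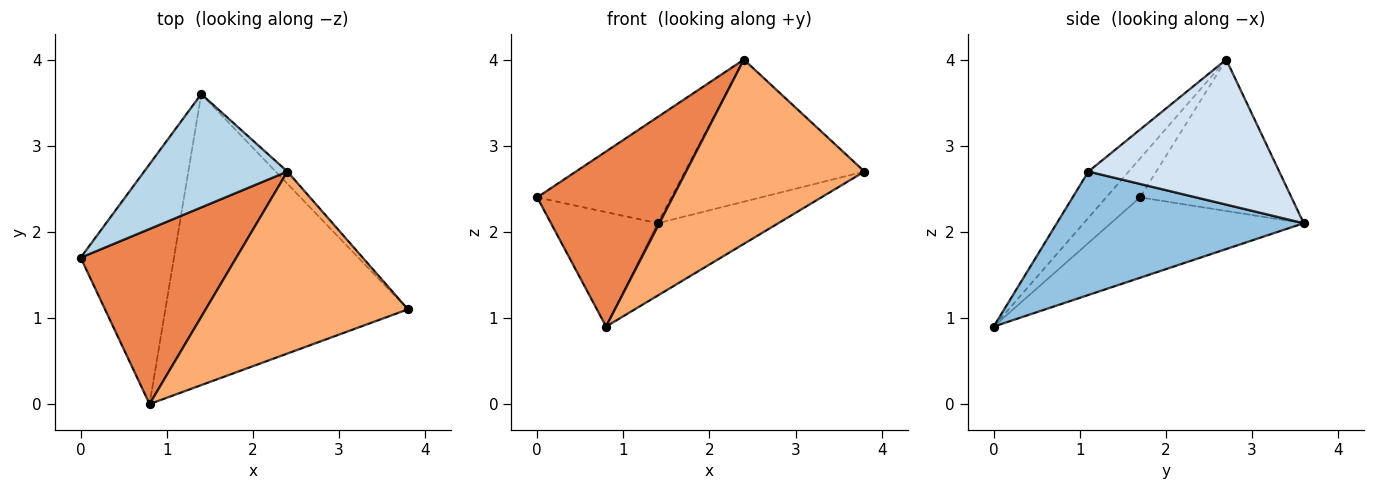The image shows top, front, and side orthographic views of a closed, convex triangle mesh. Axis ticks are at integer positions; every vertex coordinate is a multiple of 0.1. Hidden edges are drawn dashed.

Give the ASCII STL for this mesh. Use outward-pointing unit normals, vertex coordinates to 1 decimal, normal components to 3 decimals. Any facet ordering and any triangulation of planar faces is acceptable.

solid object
 facet normal -0.614 0.340 -0.713
  outer loop
   vertex 0.8 0.0 0.9
   vertex 0.0 1.7 2.4
   vertex 1.4 3.6 2.1
  endloop
 endfacet
 facet normal 0.443 0.216 -0.870
  outer loop
   vertex 0.8 0.0 0.9
   vertex 1.4 3.6 2.1
   vertex 3.8 1.1 2.7
  endloop
 endfacet
 facet normal -0.611 0.541 0.578
  outer loop
   vertex 2.4 2.7 4.0
   vertex 1.4 3.6 2.1
   vertex 0.0 1.7 2.4
  endloop
 endfacet
 facet normal 0.727 0.684 -0.059
  outer loop
   vertex 2.4 2.7 4.0
   vertex 3.8 1.1 2.7
   vertex 1.4 3.6 2.1
  endloop
 endfacet
 facet normal -0.174 -0.696 0.696
  outer loop
   vertex 2.4 2.7 4.0
   vertex 0.0 1.7 2.4
   vertex 0.8 0.0 0.9
  endloop
 endfacet
 facet normal -0.159 -0.703 0.694
  outer loop
   vertex 2.4 2.7 4.0
   vertex 0.8 0.0 0.9
   vertex 3.8 1.1 2.7
  endloop
 endfacet
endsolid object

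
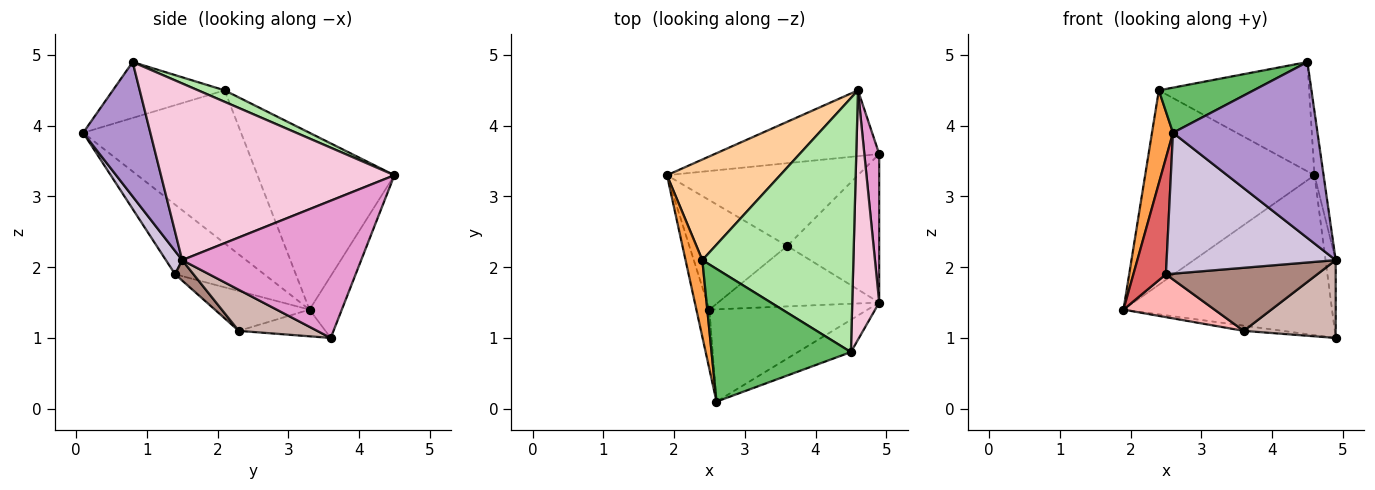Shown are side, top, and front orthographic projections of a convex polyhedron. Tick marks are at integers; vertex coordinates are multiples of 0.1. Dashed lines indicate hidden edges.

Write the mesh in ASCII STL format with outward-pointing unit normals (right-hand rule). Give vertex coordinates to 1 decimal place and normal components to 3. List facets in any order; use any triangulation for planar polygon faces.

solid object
 facet normal -0.142 0.915 -0.377
  outer loop
   vertex 4.6 4.5 3.3
   vertex 4.9 3.6 1.0
   vertex 1.9 3.3 1.4
  endloop
 endfacet
 facet normal -0.138 0.062 -0.988
  outer loop
   vertex 3.6 2.3 1.1
   vertex 1.9 3.3 1.4
   vertex 4.9 3.6 1.0
  endloop
 endfacet
 facet normal -0.985 -0.131 0.108
  outer loop
   vertex 2.4 2.1 4.5
   vertex 1.9 3.3 1.4
   vertex 2.6 0.1 3.9
  endloop
 endfacet
 facet normal -0.583 0.721 0.373
  outer loop
   vertex 2.4 2.1 4.5
   vertex 4.6 4.5 3.3
   vertex 1.9 3.3 1.4
  endloop
 endfacet
 facet normal -0.355 -0.301 0.885
  outer loop
   vertex 2.4 2.1 4.5
   vertex 2.6 0.1 3.9
   vertex 4.5 0.8 4.9
  endloop
 endfacet
 facet normal 0.070 0.394 0.916
  outer loop
   vertex 2.4 2.1 4.5
   vertex 4.5 0.8 4.9
   vertex 4.6 4.5 3.3
  endloop
 endfacet
 facet normal -0.925 -0.338 -0.173
  outer loop
   vertex 2.5 1.4 1.9
   vertex 2.6 0.1 3.9
   vertex 1.9 3.3 1.4
  endloop
 endfacet
 facet normal -0.354 -0.341 -0.871
  outer loop
   vertex 2.5 1.4 1.9
   vertex 1.9 3.3 1.4
   vertex 3.6 2.3 1.1
  endloop
 endfacet
 facet normal 0.416 -0.894 -0.164
  outer loop
   vertex 4.9 1.5 2.1
   vertex 4.5 0.8 4.9
   vertex 2.6 0.1 3.9
  endloop
 endfacet
 facet normal 0.080 -0.834 -0.546
  outer loop
   vertex 4.9 1.5 2.1
   vertex 2.6 0.1 3.9
   vertex 2.5 1.4 1.9
  endloop
 endfacet
 facet normal 0.087 -0.719 -0.689
  outer loop
   vertex 4.9 1.5 2.1
   vertex 2.5 1.4 1.9
   vertex 3.6 2.3 1.1
  endloop
 endfacet
 facet normal 0.368 -0.431 -0.824
  outer loop
   vertex 4.9 1.5 2.1
   vertex 3.6 2.3 1.1
   vertex 4.9 3.6 1.0
  endloop
 endfacet
 facet normal 0.993 0.056 0.107
  outer loop
   vertex 4.9 1.5 2.1
   vertex 4.9 3.6 1.0
   vertex 4.6 4.5 3.3
  endloop
 endfacet
 facet normal 0.988 0.038 0.151
  outer loop
   vertex 4.9 1.5 2.1
   vertex 4.6 4.5 3.3
   vertex 4.5 0.8 4.9
  endloop
 endfacet
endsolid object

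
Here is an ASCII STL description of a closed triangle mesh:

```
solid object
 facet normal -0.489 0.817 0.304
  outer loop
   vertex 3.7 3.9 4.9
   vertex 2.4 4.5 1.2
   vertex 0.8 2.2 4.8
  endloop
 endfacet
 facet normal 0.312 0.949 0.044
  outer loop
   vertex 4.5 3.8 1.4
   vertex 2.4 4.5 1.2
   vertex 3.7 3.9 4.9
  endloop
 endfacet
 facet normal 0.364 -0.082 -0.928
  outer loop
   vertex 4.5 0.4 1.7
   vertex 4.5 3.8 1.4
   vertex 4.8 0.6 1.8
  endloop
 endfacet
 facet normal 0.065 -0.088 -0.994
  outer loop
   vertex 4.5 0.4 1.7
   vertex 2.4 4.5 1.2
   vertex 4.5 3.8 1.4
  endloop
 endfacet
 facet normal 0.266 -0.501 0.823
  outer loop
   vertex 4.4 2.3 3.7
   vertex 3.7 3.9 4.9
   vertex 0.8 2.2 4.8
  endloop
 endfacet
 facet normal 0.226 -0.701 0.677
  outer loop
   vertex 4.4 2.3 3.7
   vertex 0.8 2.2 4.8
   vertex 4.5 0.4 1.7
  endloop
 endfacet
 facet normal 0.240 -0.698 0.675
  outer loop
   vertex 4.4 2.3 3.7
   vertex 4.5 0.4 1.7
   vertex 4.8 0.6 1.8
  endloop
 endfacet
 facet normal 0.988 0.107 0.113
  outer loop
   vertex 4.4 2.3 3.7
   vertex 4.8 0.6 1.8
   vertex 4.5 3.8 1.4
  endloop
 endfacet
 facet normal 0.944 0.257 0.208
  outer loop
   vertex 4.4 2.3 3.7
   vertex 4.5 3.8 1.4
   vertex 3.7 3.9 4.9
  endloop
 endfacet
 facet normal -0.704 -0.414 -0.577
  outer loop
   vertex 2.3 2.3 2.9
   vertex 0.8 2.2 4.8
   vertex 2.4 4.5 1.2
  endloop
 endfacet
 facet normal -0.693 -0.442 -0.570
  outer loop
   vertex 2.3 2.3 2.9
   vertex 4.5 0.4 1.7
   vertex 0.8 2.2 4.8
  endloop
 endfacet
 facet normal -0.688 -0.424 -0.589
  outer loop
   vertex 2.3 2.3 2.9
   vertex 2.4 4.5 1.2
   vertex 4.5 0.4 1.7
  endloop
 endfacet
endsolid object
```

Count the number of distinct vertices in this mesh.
8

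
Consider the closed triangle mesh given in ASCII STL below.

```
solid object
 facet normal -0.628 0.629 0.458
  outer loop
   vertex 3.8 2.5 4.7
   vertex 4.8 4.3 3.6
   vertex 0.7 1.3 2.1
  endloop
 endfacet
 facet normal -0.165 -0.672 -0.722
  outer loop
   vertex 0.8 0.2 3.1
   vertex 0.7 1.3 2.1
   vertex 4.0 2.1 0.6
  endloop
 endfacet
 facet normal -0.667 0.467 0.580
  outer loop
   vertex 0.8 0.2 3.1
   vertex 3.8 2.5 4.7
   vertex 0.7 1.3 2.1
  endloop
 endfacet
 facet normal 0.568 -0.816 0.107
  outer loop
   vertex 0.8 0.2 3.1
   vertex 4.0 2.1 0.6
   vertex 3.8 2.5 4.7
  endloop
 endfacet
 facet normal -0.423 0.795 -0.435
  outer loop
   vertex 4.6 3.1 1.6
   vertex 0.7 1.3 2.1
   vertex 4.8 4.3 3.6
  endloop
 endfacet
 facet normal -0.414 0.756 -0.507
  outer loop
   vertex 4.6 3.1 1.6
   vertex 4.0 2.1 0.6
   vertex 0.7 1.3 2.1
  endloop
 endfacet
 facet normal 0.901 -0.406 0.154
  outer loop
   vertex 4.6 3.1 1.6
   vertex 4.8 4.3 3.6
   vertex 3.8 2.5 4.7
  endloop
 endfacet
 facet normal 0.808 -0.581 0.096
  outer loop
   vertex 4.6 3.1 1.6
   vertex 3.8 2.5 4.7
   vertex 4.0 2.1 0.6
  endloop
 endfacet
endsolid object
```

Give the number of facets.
8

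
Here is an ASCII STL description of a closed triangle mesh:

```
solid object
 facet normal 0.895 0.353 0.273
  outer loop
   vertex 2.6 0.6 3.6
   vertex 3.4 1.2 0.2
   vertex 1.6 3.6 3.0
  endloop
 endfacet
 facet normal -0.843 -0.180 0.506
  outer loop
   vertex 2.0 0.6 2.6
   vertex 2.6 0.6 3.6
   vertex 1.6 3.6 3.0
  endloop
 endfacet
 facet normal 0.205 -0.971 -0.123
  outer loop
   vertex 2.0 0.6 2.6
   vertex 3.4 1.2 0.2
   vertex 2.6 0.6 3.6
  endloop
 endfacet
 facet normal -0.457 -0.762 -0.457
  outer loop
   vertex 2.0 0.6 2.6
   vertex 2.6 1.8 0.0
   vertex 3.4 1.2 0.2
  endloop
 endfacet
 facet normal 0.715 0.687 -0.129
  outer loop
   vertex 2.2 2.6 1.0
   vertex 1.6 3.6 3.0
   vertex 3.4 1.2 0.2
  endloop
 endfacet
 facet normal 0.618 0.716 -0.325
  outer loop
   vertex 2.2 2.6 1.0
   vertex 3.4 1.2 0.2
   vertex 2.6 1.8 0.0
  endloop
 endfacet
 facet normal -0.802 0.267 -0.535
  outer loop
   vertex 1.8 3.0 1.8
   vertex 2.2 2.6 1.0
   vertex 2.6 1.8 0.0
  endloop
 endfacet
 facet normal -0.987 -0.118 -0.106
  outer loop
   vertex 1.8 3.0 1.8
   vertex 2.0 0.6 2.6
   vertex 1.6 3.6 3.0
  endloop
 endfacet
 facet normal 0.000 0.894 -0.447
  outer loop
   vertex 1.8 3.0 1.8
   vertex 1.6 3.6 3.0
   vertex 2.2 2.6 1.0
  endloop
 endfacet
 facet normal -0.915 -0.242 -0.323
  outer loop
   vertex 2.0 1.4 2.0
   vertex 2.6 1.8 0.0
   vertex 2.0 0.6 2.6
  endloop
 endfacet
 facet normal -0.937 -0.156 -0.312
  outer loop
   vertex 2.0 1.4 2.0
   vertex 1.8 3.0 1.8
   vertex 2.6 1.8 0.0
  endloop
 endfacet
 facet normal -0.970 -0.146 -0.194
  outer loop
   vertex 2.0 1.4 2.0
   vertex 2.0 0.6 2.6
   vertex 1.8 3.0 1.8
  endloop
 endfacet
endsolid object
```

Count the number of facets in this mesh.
12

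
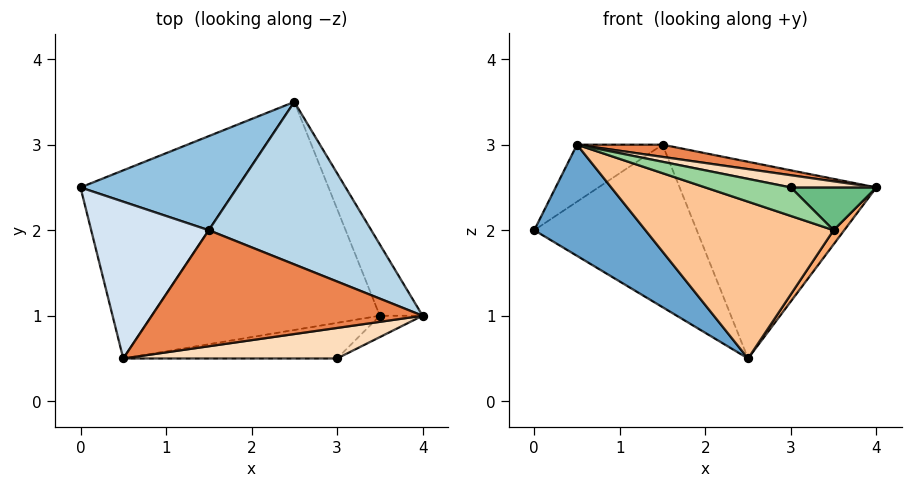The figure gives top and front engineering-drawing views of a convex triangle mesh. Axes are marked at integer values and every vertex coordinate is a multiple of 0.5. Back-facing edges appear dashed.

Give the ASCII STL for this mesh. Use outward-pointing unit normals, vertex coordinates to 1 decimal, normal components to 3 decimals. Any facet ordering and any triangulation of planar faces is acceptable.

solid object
 facet normal -0.299 -0.485 -0.822
  outer loop
   vertex 0.5 0.5 3.0
   vertex 0.0 2.5 2.0
   vertex 2.5 3.5 0.5
  endloop
 endfacet
 facet normal -0.046 0.865 0.501
  outer loop
   vertex 1.5 2.0 3.0
   vertex 2.5 3.5 0.5
   vertex 0.0 2.5 2.0
  endloop
 endfacet
 facet normal 0.399 0.707 0.584
  outer loop
   vertex 1.5 2.0 3.0
   vertex 4.0 1.0 2.5
   vertex 2.5 3.5 0.5
  endloop
 endfacet
 facet normal -0.456 0.304 0.836
  outer loop
   vertex 1.5 2.0 3.0
   vertex 0.0 2.5 2.0
   vertex 0.5 0.5 3.0
  endloop
 endfacet
 facet normal 0.155 -0.103 0.982
  outer loop
   vertex 1.5 2.0 3.0
   vertex 0.5 0.5 3.0
   vertex 4.0 1.0 2.5
  endloop
 endfacet
 facet normal 0.700 -0.140 -0.700
  outer loop
   vertex 3.5 1.0 2.0
   vertex 2.5 3.5 0.5
   vertex 4.0 1.0 2.5
  endloop
 endfacet
 facet normal -0.177 -0.558 -0.811
  outer loop
   vertex 3.5 1.0 2.0
   vertex 0.5 0.5 3.0
   vertex 2.5 3.5 0.5
  endloop
 endfacet
 facet normal 0.183 -0.365 0.913
  outer loop
   vertex 3.0 0.5 2.5
   vertex 4.0 1.0 2.5
   vertex 0.5 0.5 3.0
  endloop
 endfacet
 facet normal 0.408 -0.816 -0.408
  outer loop
   vertex 3.0 0.5 2.5
   vertex 3.5 1.0 2.0
   vertex 4.0 1.0 2.5
  endloop
 endfacet
 facet normal -0.154 -0.617 -0.772
  outer loop
   vertex 3.0 0.5 2.5
   vertex 0.5 0.5 3.0
   vertex 3.5 1.0 2.0
  endloop
 endfacet
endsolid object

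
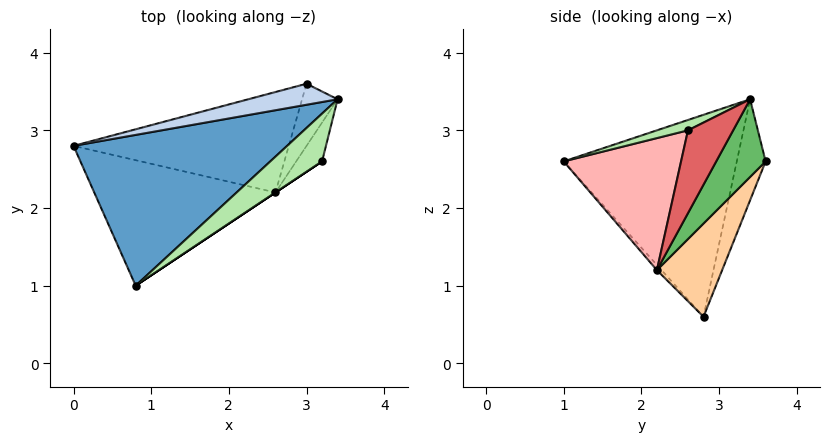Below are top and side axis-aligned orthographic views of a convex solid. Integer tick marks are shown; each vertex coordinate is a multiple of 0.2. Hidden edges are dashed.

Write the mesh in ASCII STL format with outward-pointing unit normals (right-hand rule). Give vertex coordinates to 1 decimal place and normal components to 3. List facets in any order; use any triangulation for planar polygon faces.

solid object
 facet normal -0.614 0.449 0.649
  outer loop
   vertex 0.8 1.0 2.6
   vertex 3.4 3.4 3.4
   vertex 0.0 2.8 0.6
  endloop
 endfacet
 facet normal -0.491 0.755 0.434
  outer loop
   vertex 3.0 3.6 2.6
   vertex 0.0 2.8 0.6
   vertex 3.4 3.4 3.4
  endloop
 endfacet
 facet normal -0.019 -0.747 -0.665
  outer loop
   vertex 2.6 2.2 1.2
   vertex 0.8 1.0 2.6
   vertex 0.0 2.8 0.6
  endloop
 endfacet
 facet normal 0.310 0.627 -0.715
  outer loop
   vertex 2.6 2.2 1.2
   vertex 0.0 2.8 0.6
   vertex 3.0 3.6 2.6
  endloop
 endfacet
 facet normal 0.899 0.154 -0.411
  outer loop
   vertex 2.6 2.2 1.2
   vertex 3.0 3.6 2.6
   vertex 3.4 3.4 3.4
  endloop
 endfacet
 facet normal 0.173 -0.475 0.863
  outer loop
   vertex 3.2 2.6 3.0
   vertex 3.4 3.4 3.4
   vertex 0.8 1.0 2.6
  endloop
 endfacet
 facet normal 0.951 -0.089 -0.297
  outer loop
   vertex 3.2 2.6 3.0
   vertex 2.6 2.2 1.2
   vertex 3.4 3.4 3.4
  endloop
 endfacet
 facet normal 0.555 -0.832 0.000
  outer loop
   vertex 3.2 2.6 3.0
   vertex 0.8 1.0 2.6
   vertex 2.6 2.2 1.2
  endloop
 endfacet
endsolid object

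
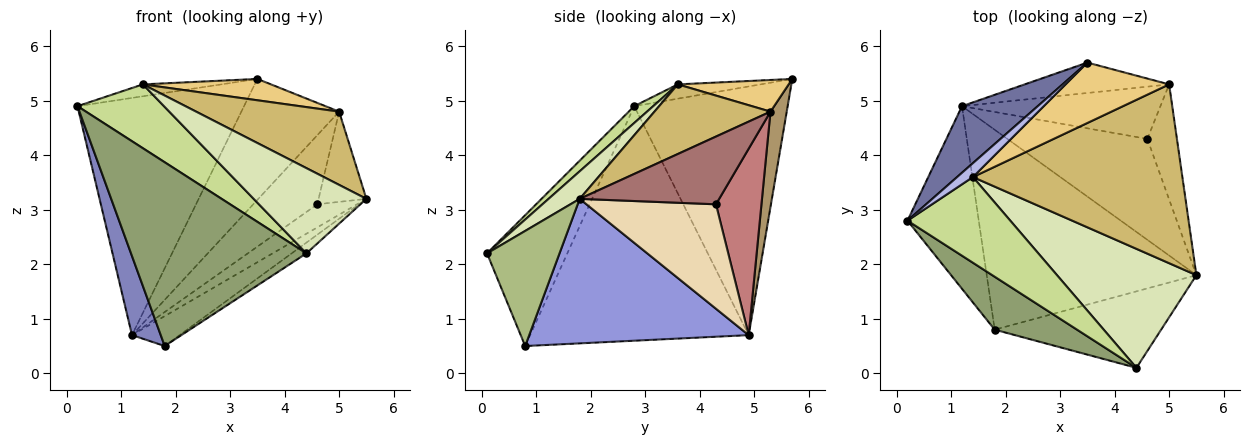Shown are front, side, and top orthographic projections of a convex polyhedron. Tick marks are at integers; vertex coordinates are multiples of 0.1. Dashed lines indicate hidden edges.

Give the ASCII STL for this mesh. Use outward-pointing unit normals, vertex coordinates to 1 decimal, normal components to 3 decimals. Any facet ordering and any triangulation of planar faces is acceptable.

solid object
 facet normal -0.664 0.720 0.202
  outer loop
   vertex 1.2 4.9 0.7
   vertex 0.2 2.8 4.9
   vertex 3.5 5.7 5.4
  endloop
 endfacet
 facet normal -0.949 -0.125 -0.288
  outer loop
   vertex 1.2 4.9 0.7
   vertex 1.8 0.8 0.5
   vertex 0.2 2.8 4.9
  endloop
 endfacet
 facet normal 0.563 0.122 -0.817
  outer loop
   vertex 1.2 4.9 0.7
   vertex 5.5 1.8 3.2
   vertex 1.8 0.8 0.5
  endloop
 endfacet
 facet normal -0.566 0.536 0.626
  outer loop
   vertex 1.4 3.6 5.3
   vertex 3.5 5.7 5.4
   vertex 0.2 2.8 4.9
  endloop
 endfacet
 facet normal -0.403 -0.880 0.253
  outer loop
   vertex 4.4 0.1 2.2
   vertex 0.2 2.8 4.9
   vertex 1.8 0.8 0.5
  endloop
 endfacet
 facet normal 0.565 0.115 -0.817
  outer loop
   vertex 4.4 0.1 2.2
   vertex 1.8 0.8 0.5
   vertex 5.5 1.8 3.2
  endloop
 endfacet
 facet normal 0.130 -0.593 0.795
  outer loop
   vertex 4.4 0.1 2.2
   vertex 1.4 3.6 5.3
   vertex 0.2 2.8 4.9
  endloop
 endfacet
 facet normal 0.159 -0.575 0.803
  outer loop
   vertex 4.4 0.1 2.2
   vertex 5.5 1.8 3.2
   vertex 1.4 3.6 5.3
  endloop
 endfacet
 facet normal 0.159 0.957 -0.241
  outer loop
   vertex 5.0 5.3 4.8
   vertex 1.2 4.9 0.7
   vertex 3.5 5.7 5.4
  endloop
 endfacet
 facet normal 0.294 -0.362 0.884
  outer loop
   vertex 5.0 5.3 4.8
   vertex 1.4 3.6 5.3
   vertex 5.5 1.8 3.2
  endloop
 endfacet
 facet normal 0.277 -0.320 0.906
  outer loop
   vertex 5.0 5.3 4.8
   vertex 3.5 5.7 5.4
   vertex 1.4 3.6 5.3
  endloop
 endfacet
 facet normal 0.588 0.180 -0.788
  outer loop
   vertex 4.6 4.3 3.1
   vertex 5.5 1.8 3.2
   vertex 1.2 4.9 0.7
  endloop
 endfacet
 facet normal 0.874 0.299 -0.382
  outer loop
   vertex 4.6 4.3 3.1
   vertex 5.0 5.3 4.8
   vertex 5.5 1.8 3.2
  endloop
 endfacet
 facet normal 0.493 0.694 -0.524
  outer loop
   vertex 4.6 4.3 3.1
   vertex 1.2 4.9 0.7
   vertex 5.0 5.3 4.8
  endloop
 endfacet
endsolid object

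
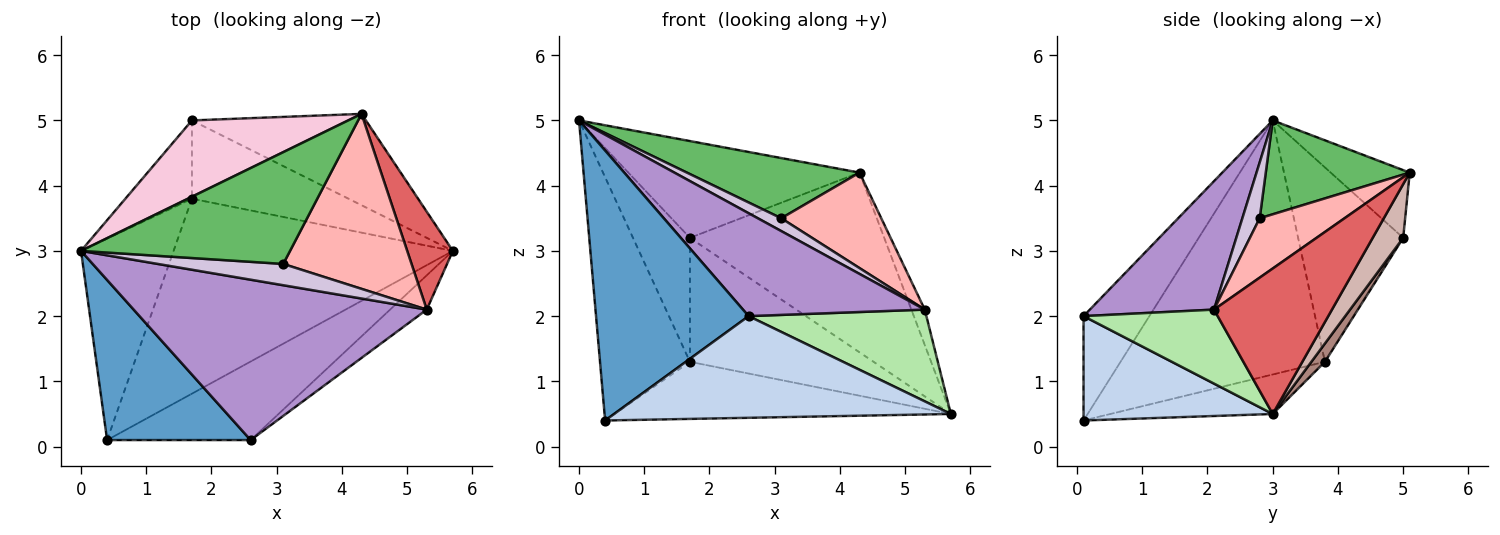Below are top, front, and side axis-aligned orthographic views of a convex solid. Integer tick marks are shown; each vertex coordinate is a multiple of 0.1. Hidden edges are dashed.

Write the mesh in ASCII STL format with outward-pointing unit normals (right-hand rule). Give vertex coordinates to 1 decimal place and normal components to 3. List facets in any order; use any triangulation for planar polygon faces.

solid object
 facet normal -0.348 -0.806 0.478
  outer loop
   vertex 0.4 0.1 0.4
   vertex 2.6 0.1 2.0
   vertex 0.0 3.0 5.0
  endloop
 endfacet
 facet normal 0.406 -0.723 -0.559
  outer loop
   vertex 0.4 0.1 0.4
   vertex 5.7 3.0 0.5
   vertex 2.6 0.1 2.0
  endloop
 endfacet
 facet normal -0.868 0.382 -0.316
  outer loop
   vertex 1.7 3.8 1.3
   vertex 0.4 0.1 0.4
   vertex 0.0 3.0 5.0
  endloop
 endfacet
 facet normal -0.134 0.279 -0.951
  outer loop
   vertex 1.7 3.8 1.3
   vertex 5.7 3.0 0.5
   vertex 0.4 0.1 0.4
  endloop
 endfacet
 facet normal 0.368 -0.441 0.819
  outer loop
   vertex 3.1 2.8 3.5
   vertex 4.3 5.1 4.2
   vertex 0.0 3.0 5.0
  endloop
 endfacet
 facet normal 0.577 -0.765 -0.286
  outer loop
   vertex 5.3 2.1 2.1
   vertex 2.6 0.1 2.0
   vertex 5.7 3.0 0.5
  endloop
 endfacet
 facet normal 0.949 0.108 0.298
  outer loop
   vertex 5.3 2.1 2.1
   vertex 5.7 3.0 0.5
   vertex 4.3 5.1 4.2
  endloop
 endfacet
 facet normal 0.376 -0.444 0.813
  outer loop
   vertex 5.3 2.1 2.1
   vertex 4.3 5.1 4.2
   vertex 3.1 2.8 3.5
  endloop
 endfacet
 facet normal 0.346 -0.507 0.790
  outer loop
   vertex 5.3 2.1 2.1
   vertex 0.0 3.0 5.0
   vertex 2.6 0.1 2.0
  endloop
 endfacet
 facet normal 0.356 -0.481 0.801
  outer loop
   vertex 5.3 2.1 2.1
   vertex 3.1 2.8 3.5
   vertex 0.0 3.0 5.0
  endloop
 endfacet
 facet normal 0.062 0.844 -0.533
  outer loop
   vertex 1.7 5.0 3.2
   vertex 5.7 3.0 0.5
   vertex 1.7 3.8 1.3
  endloop
 endfacet
 facet normal 0.139 0.883 -0.449
  outer loop
   vertex 1.7 5.0 3.2
   vertex 4.3 5.1 4.2
   vertex 5.7 3.0 0.5
  endloop
 endfacet
 facet normal -0.842 0.456 -0.288
  outer loop
   vertex 1.7 5.0 3.2
   vertex 1.7 3.8 1.3
   vertex 0.0 3.0 5.0
  endloop
 endfacet
 facet normal -0.259 0.758 0.598
  outer loop
   vertex 1.7 5.0 3.2
   vertex 0.0 3.0 5.0
   vertex 4.3 5.1 4.2
  endloop
 endfacet
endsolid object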